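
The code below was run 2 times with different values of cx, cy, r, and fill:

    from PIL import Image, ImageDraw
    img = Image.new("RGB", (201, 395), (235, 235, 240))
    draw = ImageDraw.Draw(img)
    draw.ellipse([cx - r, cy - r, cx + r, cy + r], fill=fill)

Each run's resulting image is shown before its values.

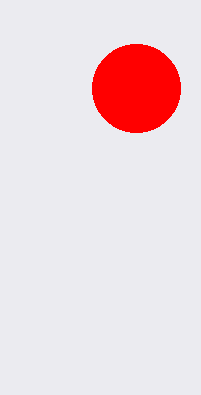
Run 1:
cx = 136
cy = 88
r = 44
fill = 'red'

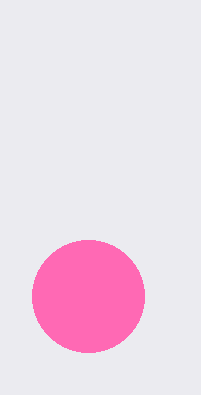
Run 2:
cx = 88, cy = 296, r = 56, fill = 'hotpink'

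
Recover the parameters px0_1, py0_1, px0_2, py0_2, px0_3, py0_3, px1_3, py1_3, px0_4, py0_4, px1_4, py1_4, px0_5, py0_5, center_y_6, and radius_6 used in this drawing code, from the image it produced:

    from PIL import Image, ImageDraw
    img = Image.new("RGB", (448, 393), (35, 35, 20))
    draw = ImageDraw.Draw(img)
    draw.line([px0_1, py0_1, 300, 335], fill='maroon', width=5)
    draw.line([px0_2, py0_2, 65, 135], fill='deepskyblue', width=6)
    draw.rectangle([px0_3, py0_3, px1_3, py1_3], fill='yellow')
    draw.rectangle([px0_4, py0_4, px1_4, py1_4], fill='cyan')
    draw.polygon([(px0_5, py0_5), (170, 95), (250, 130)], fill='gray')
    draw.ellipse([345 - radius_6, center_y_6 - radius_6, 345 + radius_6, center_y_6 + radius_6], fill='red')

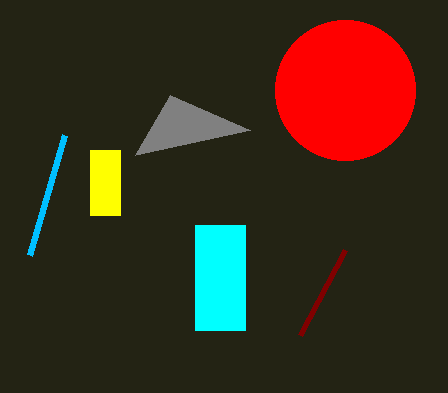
px0_1 = 345
py0_1 = 250
px0_2 = 30
py0_2 = 255
px0_3 = 90
py0_3 = 150
px1_3 = 120
py1_3 = 215
px0_4 = 195
py0_4 = 225
px1_4 = 245
py1_4 = 330
px0_5 = 135
py0_5 = 155
center_y_6 = 90
radius_6 = 70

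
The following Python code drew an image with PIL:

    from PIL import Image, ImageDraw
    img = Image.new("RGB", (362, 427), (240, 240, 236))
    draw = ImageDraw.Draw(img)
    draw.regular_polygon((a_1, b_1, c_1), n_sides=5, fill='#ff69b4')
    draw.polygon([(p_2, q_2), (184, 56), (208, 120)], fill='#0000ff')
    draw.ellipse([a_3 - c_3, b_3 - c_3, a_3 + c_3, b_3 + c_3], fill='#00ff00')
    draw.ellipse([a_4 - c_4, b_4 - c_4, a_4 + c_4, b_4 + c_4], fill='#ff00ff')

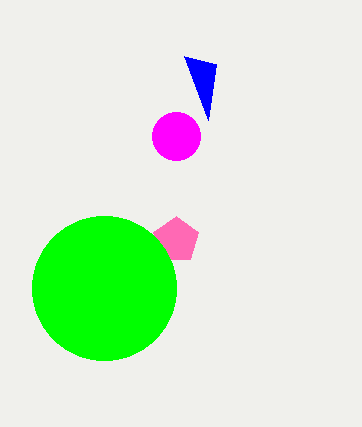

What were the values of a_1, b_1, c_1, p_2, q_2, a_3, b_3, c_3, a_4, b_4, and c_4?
a_1 = 176, b_1 = 240, c_1 = 24, p_2 = 216, q_2 = 64, a_3 = 104, b_3 = 288, c_3 = 72, a_4 = 176, b_4 = 136, c_4 = 24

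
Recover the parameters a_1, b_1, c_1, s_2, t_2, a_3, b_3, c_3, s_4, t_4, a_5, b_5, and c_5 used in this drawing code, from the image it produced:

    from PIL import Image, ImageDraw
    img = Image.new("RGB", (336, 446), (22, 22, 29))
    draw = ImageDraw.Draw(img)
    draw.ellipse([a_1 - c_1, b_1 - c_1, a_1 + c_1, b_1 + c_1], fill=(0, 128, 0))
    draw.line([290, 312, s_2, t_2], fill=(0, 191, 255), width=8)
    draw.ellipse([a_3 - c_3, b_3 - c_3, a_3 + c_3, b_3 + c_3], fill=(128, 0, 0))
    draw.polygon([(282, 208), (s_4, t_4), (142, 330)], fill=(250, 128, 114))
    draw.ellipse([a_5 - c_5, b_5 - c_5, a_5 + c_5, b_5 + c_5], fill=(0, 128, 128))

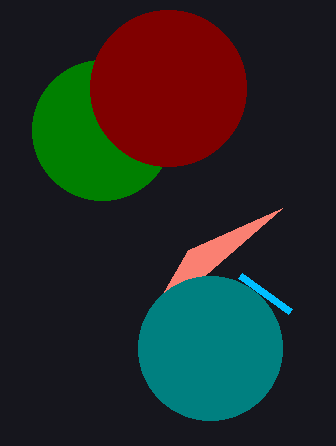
a_1 = 102; b_1 = 130; c_1 = 70; s_2 = 240; t_2 = 276; a_3 = 168; b_3 = 88; c_3 = 78; s_4 = 188; t_4 = 250; a_5 = 210; b_5 = 348; c_5 = 72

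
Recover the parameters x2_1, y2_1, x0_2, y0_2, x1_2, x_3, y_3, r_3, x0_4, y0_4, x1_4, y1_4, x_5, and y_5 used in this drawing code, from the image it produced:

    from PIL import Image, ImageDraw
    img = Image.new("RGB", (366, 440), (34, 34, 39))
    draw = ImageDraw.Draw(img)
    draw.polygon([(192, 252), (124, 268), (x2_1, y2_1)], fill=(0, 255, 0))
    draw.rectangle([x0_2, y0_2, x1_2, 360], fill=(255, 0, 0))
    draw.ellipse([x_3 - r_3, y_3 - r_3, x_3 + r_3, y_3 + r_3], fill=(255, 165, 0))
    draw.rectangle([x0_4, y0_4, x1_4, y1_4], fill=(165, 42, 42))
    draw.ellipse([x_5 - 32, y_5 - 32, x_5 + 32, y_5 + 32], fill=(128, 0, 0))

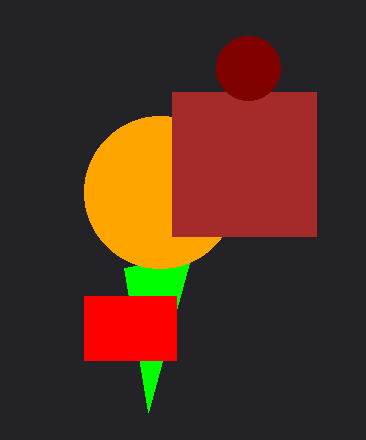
x2_1 = 148; y2_1 = 412; x0_2 = 84; y0_2 = 296; x1_2 = 176; x_3 = 160; y_3 = 192; r_3 = 76; x0_4 = 172; y0_4 = 92; x1_4 = 316; y1_4 = 236; x_5 = 248; y_5 = 68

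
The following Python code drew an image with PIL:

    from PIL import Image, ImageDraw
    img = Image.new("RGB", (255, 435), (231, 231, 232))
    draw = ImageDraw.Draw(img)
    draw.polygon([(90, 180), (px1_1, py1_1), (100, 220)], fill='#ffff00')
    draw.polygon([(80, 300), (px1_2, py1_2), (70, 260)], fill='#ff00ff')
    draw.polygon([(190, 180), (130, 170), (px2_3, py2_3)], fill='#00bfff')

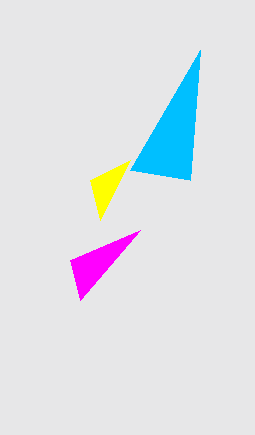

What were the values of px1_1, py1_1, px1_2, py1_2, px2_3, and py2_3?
px1_1 = 130, py1_1 = 160, px1_2 = 140, py1_2 = 230, px2_3 = 200, py2_3 = 50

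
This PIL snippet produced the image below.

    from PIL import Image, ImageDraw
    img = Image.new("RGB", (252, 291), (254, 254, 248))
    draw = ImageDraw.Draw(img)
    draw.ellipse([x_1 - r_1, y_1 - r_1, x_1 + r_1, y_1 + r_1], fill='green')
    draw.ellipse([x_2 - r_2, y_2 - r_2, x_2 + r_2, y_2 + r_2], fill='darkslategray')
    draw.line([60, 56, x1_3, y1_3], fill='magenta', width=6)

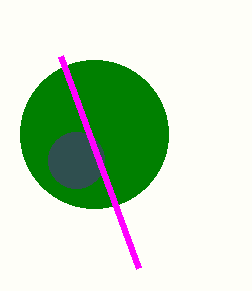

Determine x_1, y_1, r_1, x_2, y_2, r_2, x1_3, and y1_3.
x_1 = 94, y_1 = 134, r_1 = 74, x_2 = 76, y_2 = 160, r_2 = 28, x1_3 = 138, y1_3 = 268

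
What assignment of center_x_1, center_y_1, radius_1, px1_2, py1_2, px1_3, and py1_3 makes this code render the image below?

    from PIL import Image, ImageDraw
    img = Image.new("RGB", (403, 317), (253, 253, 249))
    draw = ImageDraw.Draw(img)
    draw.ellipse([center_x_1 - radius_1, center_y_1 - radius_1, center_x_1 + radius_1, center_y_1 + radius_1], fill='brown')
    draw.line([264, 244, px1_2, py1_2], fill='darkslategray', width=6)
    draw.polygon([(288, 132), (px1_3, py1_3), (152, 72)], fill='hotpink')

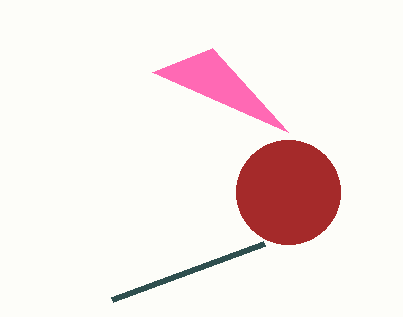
center_x_1 = 288
center_y_1 = 192
radius_1 = 52
px1_2 = 112
py1_2 = 300
px1_3 = 212
py1_3 = 48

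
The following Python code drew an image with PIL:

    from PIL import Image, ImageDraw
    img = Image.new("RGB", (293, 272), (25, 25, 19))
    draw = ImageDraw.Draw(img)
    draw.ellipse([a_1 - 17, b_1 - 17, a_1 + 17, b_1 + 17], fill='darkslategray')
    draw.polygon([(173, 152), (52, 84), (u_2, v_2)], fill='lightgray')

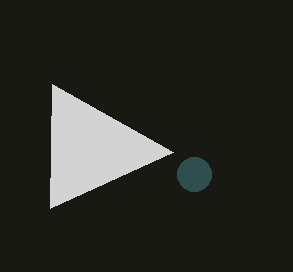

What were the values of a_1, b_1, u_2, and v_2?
a_1 = 194; b_1 = 174; u_2 = 50; v_2 = 208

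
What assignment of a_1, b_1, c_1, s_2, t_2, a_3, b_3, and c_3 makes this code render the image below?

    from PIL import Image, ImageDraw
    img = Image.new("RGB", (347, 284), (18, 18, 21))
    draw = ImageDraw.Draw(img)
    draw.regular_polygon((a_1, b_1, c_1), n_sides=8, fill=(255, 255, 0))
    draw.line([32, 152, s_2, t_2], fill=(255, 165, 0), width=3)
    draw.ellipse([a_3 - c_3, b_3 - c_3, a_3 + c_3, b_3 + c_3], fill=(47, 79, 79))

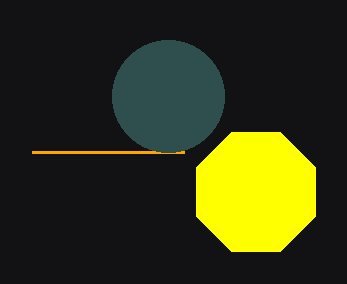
a_1 = 256
b_1 = 192
c_1 = 64
s_2 = 184
t_2 = 152
a_3 = 168
b_3 = 96
c_3 = 56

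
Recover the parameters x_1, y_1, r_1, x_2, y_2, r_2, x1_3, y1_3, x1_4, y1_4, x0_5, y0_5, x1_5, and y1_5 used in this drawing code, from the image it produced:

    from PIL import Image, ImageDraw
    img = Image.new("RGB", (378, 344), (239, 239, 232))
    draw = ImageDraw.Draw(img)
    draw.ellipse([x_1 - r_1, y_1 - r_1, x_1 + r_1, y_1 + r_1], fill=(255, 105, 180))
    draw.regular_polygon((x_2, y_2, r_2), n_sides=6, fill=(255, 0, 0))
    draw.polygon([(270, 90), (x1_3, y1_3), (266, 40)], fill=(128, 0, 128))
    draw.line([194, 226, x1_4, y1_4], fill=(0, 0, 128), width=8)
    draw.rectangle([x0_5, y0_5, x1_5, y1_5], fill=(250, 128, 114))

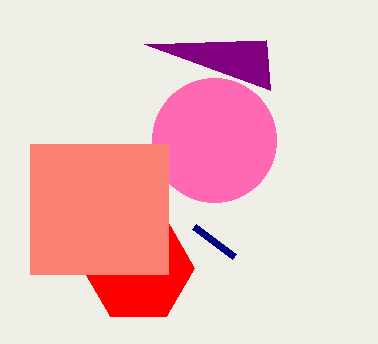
x_1 = 214, y_1 = 140, r_1 = 62, x_2 = 138, y_2 = 268, r_2 = 56, x1_3 = 144, y1_3 = 44, x1_4 = 234, y1_4 = 256, x0_5 = 30, y0_5 = 144, x1_5 = 168, y1_5 = 274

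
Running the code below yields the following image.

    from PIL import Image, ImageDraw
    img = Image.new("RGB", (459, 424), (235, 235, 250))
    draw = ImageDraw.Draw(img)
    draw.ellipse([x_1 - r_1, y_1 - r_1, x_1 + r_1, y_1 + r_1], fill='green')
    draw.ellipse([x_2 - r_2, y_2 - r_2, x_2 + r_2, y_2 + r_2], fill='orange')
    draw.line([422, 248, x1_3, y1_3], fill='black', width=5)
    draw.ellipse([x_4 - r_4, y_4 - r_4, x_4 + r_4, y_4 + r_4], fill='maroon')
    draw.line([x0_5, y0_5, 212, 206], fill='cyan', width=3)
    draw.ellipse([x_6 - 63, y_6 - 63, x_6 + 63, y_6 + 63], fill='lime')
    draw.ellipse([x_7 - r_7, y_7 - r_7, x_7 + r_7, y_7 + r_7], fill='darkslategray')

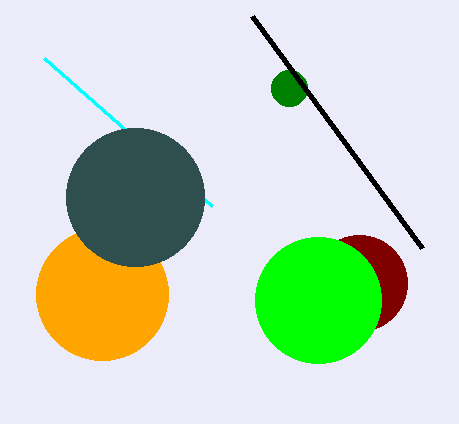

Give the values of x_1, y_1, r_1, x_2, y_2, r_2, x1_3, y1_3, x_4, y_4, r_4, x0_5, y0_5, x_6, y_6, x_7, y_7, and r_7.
x_1 = 289; y_1 = 88; r_1 = 18; x_2 = 102; y_2 = 294; r_2 = 66; x1_3 = 252; y1_3 = 16; x_4 = 359; y_4 = 283; r_4 = 48; x0_5 = 44; y0_5 = 58; x_6 = 318; y_6 = 300; x_7 = 135; y_7 = 197; r_7 = 69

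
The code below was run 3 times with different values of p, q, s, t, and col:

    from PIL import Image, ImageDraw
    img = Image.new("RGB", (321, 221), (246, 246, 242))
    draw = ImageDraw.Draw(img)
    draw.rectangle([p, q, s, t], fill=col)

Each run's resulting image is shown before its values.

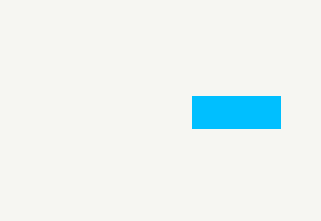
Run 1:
p = 192
q = 96
s = 280
t = 128
col = 'deepskyblue'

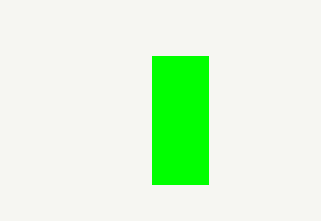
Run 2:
p = 152, q = 56, s = 208, t = 184, col = 'lime'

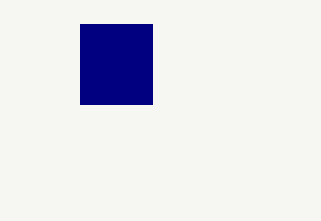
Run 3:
p = 80; q = 24; s = 152; t = 104; col = 'navy'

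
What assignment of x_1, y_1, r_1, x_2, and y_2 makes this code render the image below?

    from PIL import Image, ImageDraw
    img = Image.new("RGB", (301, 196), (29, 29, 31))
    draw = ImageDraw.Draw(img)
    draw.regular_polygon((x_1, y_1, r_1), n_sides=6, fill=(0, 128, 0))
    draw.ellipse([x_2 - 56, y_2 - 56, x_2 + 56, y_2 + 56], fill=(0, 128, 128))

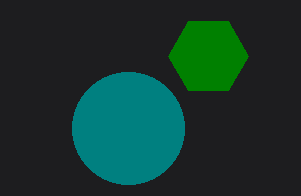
x_1 = 208, y_1 = 56, r_1 = 40, x_2 = 128, y_2 = 128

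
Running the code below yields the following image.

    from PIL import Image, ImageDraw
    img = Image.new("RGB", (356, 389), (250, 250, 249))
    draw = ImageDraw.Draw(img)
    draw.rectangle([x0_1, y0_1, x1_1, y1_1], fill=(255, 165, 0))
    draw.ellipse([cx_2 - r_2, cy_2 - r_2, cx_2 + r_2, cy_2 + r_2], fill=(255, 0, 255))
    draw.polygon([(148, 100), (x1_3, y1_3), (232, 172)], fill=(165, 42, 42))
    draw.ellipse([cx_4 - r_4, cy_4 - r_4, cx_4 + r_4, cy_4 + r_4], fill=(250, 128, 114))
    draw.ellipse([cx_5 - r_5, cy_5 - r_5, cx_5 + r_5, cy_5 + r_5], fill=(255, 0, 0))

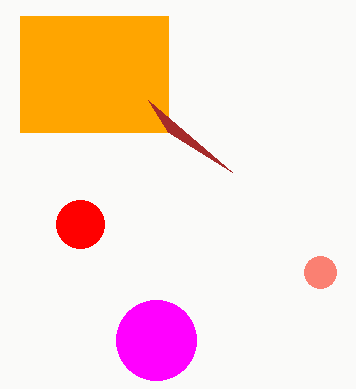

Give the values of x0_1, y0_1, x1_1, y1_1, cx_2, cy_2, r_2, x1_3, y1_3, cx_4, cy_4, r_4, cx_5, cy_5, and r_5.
x0_1 = 20, y0_1 = 16, x1_1 = 168, y1_1 = 132, cx_2 = 156, cy_2 = 340, r_2 = 40, x1_3 = 168, y1_3 = 132, cx_4 = 320, cy_4 = 272, r_4 = 16, cx_5 = 80, cy_5 = 224, r_5 = 24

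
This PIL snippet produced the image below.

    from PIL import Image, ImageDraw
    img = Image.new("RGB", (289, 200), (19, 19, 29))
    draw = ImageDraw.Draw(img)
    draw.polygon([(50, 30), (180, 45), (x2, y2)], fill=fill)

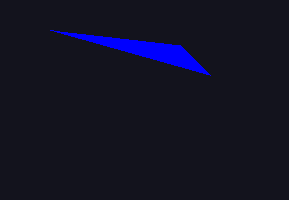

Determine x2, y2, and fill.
x2 = 210, y2 = 75, fill = 'blue'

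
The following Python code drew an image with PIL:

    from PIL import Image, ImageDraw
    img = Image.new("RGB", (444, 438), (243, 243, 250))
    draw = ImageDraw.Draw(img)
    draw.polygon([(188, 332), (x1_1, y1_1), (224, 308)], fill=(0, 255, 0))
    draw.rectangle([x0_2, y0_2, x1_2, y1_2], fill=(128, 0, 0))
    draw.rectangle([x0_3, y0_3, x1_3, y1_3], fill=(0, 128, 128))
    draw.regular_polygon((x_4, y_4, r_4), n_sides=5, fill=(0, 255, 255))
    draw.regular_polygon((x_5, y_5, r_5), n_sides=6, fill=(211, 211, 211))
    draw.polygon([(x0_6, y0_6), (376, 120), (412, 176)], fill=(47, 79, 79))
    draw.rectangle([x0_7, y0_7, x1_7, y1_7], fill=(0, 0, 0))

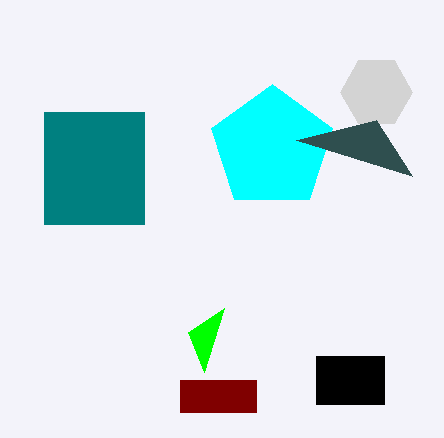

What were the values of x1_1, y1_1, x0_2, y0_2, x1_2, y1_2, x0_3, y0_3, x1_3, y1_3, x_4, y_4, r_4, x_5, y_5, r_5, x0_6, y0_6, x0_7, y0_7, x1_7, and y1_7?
x1_1 = 204; y1_1 = 372; x0_2 = 180; y0_2 = 380; x1_2 = 256; y1_2 = 412; x0_3 = 44; y0_3 = 112; x1_3 = 144; y1_3 = 224; x_4 = 272; y_4 = 148; r_4 = 64; x_5 = 376; y_5 = 92; r_5 = 36; x0_6 = 296; y0_6 = 140; x0_7 = 316; y0_7 = 356; x1_7 = 384; y1_7 = 404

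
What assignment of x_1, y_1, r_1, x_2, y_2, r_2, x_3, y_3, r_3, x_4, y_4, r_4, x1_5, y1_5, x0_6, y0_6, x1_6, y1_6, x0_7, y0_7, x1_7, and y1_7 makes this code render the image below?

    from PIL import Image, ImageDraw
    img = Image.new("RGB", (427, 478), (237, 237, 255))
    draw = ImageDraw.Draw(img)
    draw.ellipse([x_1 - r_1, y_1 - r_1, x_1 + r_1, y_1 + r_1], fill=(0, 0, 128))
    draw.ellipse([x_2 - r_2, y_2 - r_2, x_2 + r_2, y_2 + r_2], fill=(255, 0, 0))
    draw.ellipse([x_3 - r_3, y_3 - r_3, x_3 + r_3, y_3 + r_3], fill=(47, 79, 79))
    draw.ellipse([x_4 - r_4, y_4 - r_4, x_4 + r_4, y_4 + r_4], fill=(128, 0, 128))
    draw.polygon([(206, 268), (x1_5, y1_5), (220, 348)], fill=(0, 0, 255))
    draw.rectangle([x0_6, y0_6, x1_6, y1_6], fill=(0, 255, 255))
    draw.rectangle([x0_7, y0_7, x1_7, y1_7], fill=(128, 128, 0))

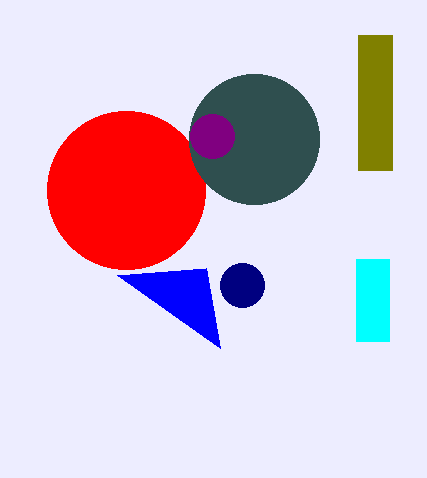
x_1 = 242, y_1 = 285, r_1 = 22, x_2 = 126, y_2 = 190, r_2 = 79, x_3 = 254, y_3 = 139, r_3 = 65, x_4 = 212, y_4 = 136, r_4 = 22, x1_5 = 117, y1_5 = 275, x0_6 = 356, y0_6 = 259, x1_6 = 389, y1_6 = 341, x0_7 = 358, y0_7 = 35, x1_7 = 392, y1_7 = 170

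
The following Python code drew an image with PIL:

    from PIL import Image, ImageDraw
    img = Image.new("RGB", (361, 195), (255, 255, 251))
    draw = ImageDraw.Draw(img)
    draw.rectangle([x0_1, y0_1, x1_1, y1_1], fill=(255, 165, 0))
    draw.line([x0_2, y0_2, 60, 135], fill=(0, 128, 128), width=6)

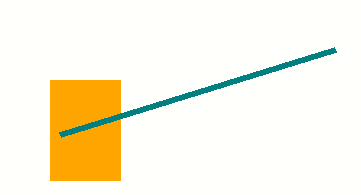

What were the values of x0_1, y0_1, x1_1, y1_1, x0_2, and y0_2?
x0_1 = 50, y0_1 = 80, x1_1 = 120, y1_1 = 180, x0_2 = 335, y0_2 = 50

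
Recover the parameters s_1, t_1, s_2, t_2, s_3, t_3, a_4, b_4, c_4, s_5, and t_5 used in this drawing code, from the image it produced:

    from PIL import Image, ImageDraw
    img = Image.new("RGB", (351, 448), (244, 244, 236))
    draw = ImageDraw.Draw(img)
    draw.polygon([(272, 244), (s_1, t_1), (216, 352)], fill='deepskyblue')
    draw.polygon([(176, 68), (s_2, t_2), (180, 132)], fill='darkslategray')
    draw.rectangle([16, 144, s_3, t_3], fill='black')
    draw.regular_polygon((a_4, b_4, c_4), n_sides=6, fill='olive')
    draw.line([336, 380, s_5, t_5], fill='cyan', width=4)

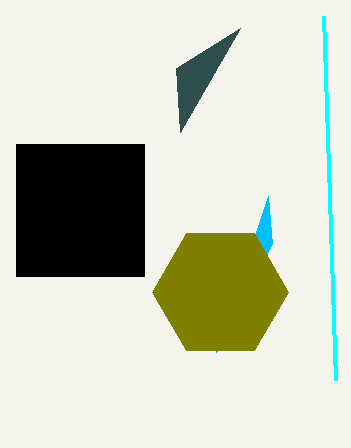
s_1 = 268
t_1 = 196
s_2 = 240
t_2 = 28
s_3 = 144
t_3 = 276
a_4 = 220
b_4 = 292
c_4 = 68
s_5 = 324
t_5 = 16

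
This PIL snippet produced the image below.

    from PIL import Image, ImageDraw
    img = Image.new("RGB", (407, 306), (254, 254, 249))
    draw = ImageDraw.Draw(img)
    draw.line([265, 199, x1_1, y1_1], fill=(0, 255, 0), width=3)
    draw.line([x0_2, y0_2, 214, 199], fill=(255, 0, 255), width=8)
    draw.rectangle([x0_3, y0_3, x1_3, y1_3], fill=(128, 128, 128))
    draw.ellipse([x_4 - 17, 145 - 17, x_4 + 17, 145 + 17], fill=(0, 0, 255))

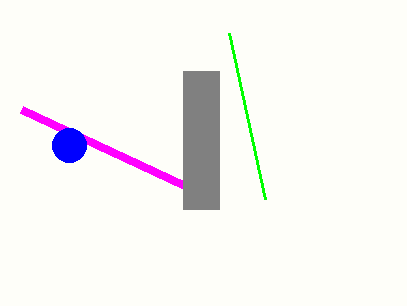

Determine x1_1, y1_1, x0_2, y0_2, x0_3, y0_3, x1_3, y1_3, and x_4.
x1_1 = 229; y1_1 = 33; x0_2 = 21; y0_2 = 109; x0_3 = 183; y0_3 = 71; x1_3 = 219; y1_3 = 209; x_4 = 69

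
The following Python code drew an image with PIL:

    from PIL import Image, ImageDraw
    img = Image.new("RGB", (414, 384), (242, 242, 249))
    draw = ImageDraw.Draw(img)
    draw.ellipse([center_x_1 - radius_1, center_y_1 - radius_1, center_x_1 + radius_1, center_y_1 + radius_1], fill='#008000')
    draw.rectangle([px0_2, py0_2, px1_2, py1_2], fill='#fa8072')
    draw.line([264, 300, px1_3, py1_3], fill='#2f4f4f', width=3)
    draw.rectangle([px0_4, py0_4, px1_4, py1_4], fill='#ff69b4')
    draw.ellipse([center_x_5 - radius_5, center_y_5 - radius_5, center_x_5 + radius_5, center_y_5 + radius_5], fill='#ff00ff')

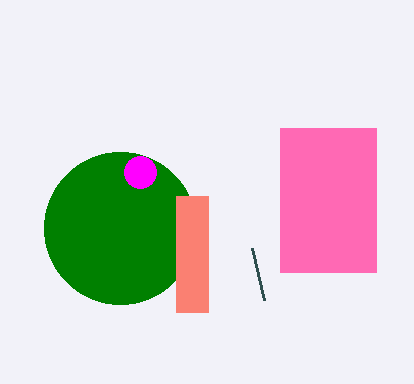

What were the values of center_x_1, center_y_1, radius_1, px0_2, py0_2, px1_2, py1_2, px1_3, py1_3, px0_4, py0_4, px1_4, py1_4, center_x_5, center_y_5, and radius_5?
center_x_1 = 120, center_y_1 = 228, radius_1 = 76, px0_2 = 176, py0_2 = 196, px1_2 = 208, py1_2 = 312, px1_3 = 252, py1_3 = 248, px0_4 = 280, py0_4 = 128, px1_4 = 376, py1_4 = 272, center_x_5 = 140, center_y_5 = 172, radius_5 = 16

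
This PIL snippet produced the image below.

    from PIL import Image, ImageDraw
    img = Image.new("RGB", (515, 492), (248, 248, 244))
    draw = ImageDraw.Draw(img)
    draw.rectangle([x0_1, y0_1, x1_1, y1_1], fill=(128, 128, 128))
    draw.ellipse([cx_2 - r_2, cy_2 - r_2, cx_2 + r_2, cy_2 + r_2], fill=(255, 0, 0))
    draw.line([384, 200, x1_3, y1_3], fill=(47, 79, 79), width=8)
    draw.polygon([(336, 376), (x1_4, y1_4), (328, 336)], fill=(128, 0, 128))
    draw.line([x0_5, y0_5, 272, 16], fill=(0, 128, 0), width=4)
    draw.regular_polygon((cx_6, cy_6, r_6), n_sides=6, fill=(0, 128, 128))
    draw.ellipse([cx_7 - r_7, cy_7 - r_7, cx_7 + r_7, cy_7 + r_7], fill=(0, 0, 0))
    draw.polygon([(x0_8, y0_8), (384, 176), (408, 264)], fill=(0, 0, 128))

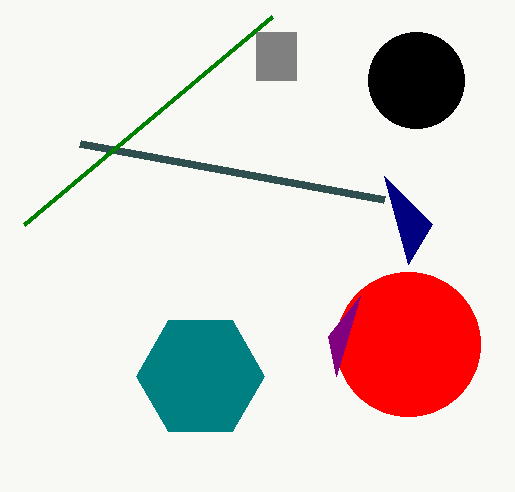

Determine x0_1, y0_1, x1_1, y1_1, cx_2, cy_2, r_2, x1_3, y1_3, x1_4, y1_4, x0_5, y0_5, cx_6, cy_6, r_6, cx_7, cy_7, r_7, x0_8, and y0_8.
x0_1 = 256; y0_1 = 32; x1_1 = 296; y1_1 = 80; cx_2 = 408; cy_2 = 344; r_2 = 72; x1_3 = 80; y1_3 = 144; x1_4 = 360; y1_4 = 296; x0_5 = 24; y0_5 = 224; cx_6 = 200; cy_6 = 376; r_6 = 64; cx_7 = 416; cy_7 = 80; r_7 = 48; x0_8 = 432; y0_8 = 224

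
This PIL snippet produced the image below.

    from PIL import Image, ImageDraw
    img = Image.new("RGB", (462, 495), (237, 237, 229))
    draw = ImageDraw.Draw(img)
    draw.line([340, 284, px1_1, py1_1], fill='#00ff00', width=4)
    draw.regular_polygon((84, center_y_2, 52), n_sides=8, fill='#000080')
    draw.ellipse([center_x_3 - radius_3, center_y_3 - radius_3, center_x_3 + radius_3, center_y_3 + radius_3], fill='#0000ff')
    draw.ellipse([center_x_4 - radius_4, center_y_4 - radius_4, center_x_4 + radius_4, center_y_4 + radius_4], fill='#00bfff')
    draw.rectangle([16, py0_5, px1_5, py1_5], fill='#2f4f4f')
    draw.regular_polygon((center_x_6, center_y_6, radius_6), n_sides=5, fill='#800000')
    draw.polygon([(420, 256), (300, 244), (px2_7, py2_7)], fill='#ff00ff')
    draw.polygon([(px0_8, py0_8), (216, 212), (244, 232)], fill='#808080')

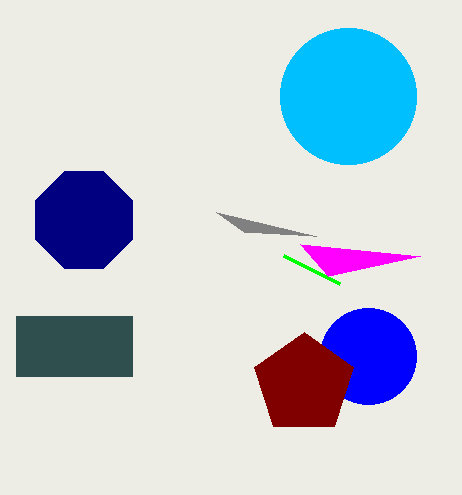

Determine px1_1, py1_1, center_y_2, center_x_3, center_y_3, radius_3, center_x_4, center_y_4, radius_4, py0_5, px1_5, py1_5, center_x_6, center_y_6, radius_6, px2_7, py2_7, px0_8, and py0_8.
px1_1 = 284
py1_1 = 256
center_y_2 = 220
center_x_3 = 368
center_y_3 = 356
radius_3 = 48
center_x_4 = 348
center_y_4 = 96
radius_4 = 68
py0_5 = 316
px1_5 = 132
py1_5 = 376
center_x_6 = 304
center_y_6 = 384
radius_6 = 52
px2_7 = 328
py2_7 = 276
px0_8 = 316
py0_8 = 236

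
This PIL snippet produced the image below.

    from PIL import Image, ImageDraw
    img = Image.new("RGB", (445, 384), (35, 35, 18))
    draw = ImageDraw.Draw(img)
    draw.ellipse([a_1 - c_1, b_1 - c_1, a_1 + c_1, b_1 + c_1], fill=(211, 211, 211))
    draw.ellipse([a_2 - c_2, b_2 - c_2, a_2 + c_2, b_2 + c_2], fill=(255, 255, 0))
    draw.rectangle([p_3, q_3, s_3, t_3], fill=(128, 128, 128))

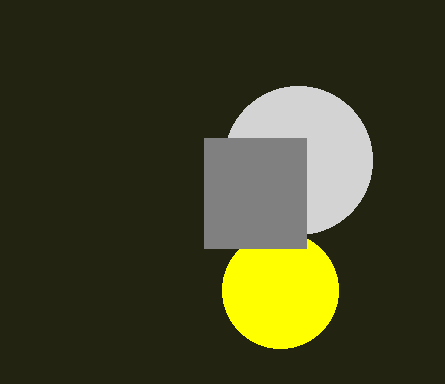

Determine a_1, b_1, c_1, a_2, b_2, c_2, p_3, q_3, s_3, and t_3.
a_1 = 298; b_1 = 160; c_1 = 74; a_2 = 280; b_2 = 290; c_2 = 58; p_3 = 204; q_3 = 138; s_3 = 306; t_3 = 248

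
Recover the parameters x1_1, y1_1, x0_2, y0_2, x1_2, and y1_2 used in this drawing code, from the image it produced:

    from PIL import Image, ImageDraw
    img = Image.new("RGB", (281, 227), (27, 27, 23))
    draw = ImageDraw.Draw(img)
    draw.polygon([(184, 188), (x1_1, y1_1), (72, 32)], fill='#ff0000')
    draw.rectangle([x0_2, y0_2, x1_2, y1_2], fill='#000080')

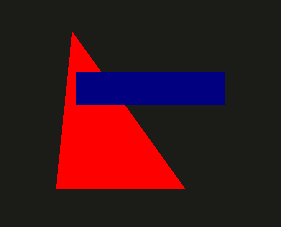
x1_1 = 56; y1_1 = 188; x0_2 = 76; y0_2 = 72; x1_2 = 224; y1_2 = 104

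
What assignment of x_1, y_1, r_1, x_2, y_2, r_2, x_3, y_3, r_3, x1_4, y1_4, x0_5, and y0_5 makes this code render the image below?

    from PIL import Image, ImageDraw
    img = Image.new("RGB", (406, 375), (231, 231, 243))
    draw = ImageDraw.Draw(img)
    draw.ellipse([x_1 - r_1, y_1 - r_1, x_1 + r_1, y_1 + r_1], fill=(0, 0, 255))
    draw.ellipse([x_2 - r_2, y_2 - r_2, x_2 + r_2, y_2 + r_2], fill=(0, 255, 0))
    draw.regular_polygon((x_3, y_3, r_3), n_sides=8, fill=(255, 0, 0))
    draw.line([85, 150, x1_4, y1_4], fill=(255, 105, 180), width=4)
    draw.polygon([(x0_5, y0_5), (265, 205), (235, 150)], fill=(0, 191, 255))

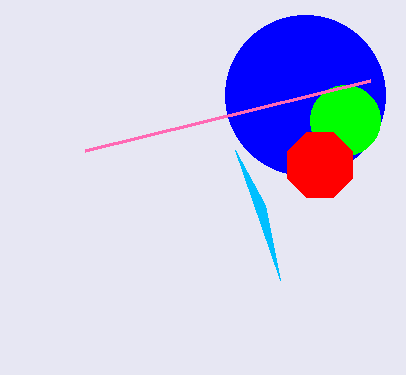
x_1 = 305
y_1 = 95
r_1 = 80
x_2 = 345
y_2 = 120
r_2 = 35
x_3 = 320
y_3 = 165
r_3 = 35
x1_4 = 370
y1_4 = 80
x0_5 = 280
y0_5 = 280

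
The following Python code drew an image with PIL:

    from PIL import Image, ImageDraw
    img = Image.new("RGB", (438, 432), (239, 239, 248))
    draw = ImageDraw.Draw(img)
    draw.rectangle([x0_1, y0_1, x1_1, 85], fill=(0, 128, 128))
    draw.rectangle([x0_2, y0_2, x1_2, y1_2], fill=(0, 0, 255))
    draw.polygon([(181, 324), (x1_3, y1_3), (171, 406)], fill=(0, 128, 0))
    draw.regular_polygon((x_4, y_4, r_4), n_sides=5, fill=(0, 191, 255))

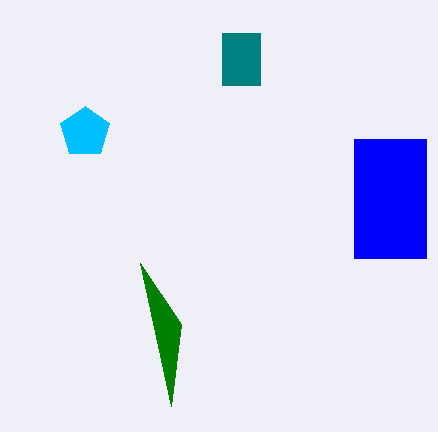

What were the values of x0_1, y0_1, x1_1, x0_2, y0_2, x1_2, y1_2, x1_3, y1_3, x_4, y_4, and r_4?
x0_1 = 222; y0_1 = 33; x1_1 = 260; x0_2 = 354; y0_2 = 139; x1_2 = 426; y1_2 = 258; x1_3 = 140; y1_3 = 263; x_4 = 85; y_4 = 132; r_4 = 26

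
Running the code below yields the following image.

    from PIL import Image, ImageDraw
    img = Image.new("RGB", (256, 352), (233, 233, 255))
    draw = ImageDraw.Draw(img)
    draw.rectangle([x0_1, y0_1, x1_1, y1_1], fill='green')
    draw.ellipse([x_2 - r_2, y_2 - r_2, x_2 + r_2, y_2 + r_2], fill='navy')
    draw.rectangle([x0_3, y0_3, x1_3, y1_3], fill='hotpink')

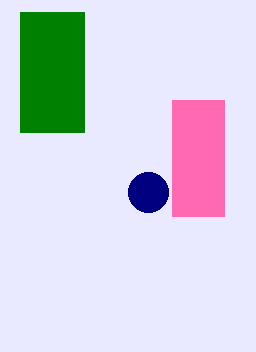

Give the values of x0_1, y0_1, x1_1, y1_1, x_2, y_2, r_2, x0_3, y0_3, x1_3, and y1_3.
x0_1 = 20
y0_1 = 12
x1_1 = 84
y1_1 = 132
x_2 = 148
y_2 = 192
r_2 = 20
x0_3 = 172
y0_3 = 100
x1_3 = 224
y1_3 = 216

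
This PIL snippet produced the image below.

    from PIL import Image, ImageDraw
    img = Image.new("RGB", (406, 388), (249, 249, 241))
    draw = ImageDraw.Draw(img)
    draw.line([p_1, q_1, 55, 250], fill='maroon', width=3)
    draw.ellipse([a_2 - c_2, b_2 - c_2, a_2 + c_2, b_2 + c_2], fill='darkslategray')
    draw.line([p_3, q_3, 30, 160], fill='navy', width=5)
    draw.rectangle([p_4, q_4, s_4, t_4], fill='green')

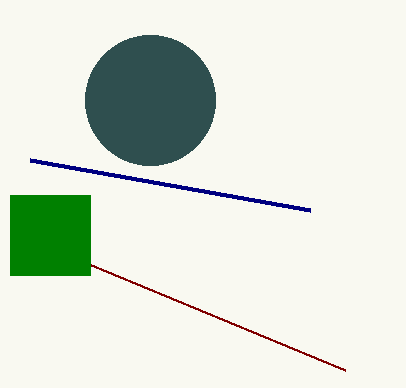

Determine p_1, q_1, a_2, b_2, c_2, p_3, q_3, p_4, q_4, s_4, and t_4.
p_1 = 345; q_1 = 370; a_2 = 150; b_2 = 100; c_2 = 65; p_3 = 310; q_3 = 210; p_4 = 10; q_4 = 195; s_4 = 90; t_4 = 275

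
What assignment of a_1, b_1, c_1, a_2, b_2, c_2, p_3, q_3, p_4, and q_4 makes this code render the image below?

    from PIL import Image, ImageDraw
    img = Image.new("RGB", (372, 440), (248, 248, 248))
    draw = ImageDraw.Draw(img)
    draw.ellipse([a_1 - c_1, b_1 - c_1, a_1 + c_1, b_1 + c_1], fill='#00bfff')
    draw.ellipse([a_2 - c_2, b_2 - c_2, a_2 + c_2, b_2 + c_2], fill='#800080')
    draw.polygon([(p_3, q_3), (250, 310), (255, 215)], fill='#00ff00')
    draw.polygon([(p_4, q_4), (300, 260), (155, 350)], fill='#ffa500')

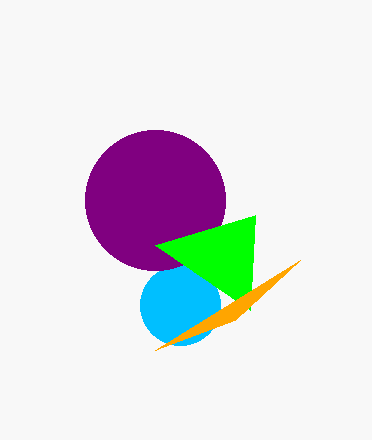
a_1 = 180
b_1 = 305
c_1 = 40
a_2 = 155
b_2 = 200
c_2 = 70
p_3 = 155
q_3 = 245
p_4 = 235
q_4 = 320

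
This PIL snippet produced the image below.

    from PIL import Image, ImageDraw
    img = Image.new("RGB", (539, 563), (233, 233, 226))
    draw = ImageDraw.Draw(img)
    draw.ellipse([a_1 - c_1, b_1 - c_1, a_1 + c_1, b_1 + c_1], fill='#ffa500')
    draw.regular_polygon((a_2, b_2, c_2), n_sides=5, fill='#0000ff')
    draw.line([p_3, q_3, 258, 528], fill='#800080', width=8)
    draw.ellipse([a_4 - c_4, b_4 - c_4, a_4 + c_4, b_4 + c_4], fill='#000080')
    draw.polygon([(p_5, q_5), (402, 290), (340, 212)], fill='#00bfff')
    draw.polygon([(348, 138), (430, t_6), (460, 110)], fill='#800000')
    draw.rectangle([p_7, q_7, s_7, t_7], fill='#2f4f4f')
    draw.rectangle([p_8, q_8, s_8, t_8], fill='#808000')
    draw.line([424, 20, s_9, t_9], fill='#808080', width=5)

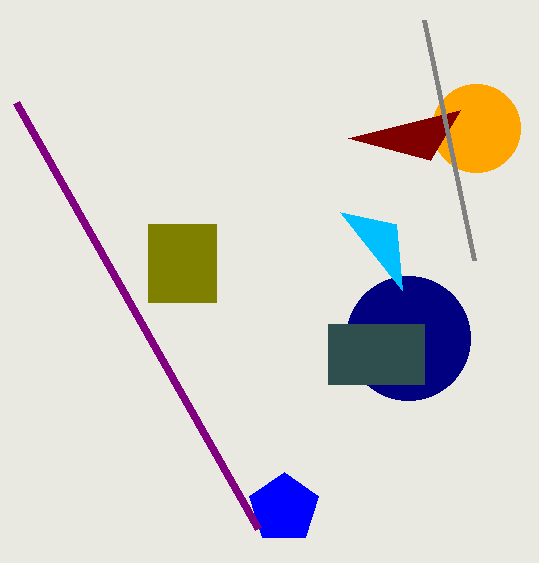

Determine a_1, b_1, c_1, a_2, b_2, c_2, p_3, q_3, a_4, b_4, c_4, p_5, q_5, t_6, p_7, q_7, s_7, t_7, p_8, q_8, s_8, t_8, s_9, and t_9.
a_1 = 476, b_1 = 128, c_1 = 44, a_2 = 284, b_2 = 508, c_2 = 36, p_3 = 16, q_3 = 102, a_4 = 408, b_4 = 338, c_4 = 62, p_5 = 396, q_5 = 224, t_6 = 160, p_7 = 328, q_7 = 324, s_7 = 424, t_7 = 384, p_8 = 148, q_8 = 224, s_8 = 216, t_8 = 302, s_9 = 474, t_9 = 260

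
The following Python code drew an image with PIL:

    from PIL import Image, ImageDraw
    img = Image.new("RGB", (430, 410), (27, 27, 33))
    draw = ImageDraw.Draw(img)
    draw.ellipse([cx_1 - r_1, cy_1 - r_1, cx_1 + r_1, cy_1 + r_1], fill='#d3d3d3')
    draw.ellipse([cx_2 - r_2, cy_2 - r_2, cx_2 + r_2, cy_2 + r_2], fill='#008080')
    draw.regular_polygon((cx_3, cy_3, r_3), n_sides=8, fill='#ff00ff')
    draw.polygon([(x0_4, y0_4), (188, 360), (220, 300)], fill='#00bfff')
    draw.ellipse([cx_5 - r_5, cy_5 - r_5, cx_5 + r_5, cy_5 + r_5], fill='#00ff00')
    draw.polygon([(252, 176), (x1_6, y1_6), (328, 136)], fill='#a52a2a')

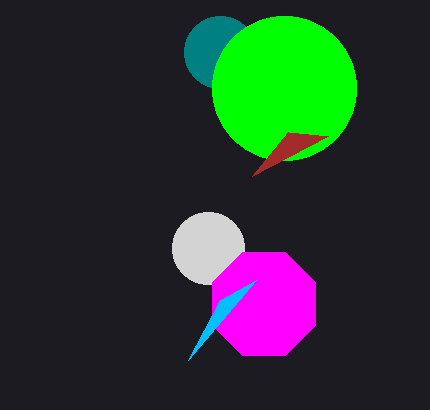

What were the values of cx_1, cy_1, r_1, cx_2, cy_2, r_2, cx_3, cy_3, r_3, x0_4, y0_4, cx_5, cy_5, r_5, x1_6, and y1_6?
cx_1 = 208
cy_1 = 248
r_1 = 36
cx_2 = 220
cy_2 = 52
r_2 = 36
cx_3 = 264
cy_3 = 304
r_3 = 56
x0_4 = 256
y0_4 = 280
cx_5 = 284
cy_5 = 88
r_5 = 72
x1_6 = 288
y1_6 = 132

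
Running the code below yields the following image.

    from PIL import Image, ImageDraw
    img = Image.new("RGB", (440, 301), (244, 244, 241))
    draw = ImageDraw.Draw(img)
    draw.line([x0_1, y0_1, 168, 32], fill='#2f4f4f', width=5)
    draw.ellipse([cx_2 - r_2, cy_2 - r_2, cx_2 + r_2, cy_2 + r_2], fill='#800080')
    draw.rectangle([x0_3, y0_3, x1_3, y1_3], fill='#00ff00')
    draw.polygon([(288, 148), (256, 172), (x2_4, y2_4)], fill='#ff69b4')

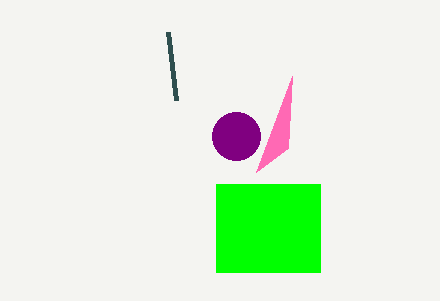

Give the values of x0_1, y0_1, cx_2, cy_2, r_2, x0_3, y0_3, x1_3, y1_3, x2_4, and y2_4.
x0_1 = 176
y0_1 = 100
cx_2 = 236
cy_2 = 136
r_2 = 24
x0_3 = 216
y0_3 = 184
x1_3 = 320
y1_3 = 272
x2_4 = 292
y2_4 = 76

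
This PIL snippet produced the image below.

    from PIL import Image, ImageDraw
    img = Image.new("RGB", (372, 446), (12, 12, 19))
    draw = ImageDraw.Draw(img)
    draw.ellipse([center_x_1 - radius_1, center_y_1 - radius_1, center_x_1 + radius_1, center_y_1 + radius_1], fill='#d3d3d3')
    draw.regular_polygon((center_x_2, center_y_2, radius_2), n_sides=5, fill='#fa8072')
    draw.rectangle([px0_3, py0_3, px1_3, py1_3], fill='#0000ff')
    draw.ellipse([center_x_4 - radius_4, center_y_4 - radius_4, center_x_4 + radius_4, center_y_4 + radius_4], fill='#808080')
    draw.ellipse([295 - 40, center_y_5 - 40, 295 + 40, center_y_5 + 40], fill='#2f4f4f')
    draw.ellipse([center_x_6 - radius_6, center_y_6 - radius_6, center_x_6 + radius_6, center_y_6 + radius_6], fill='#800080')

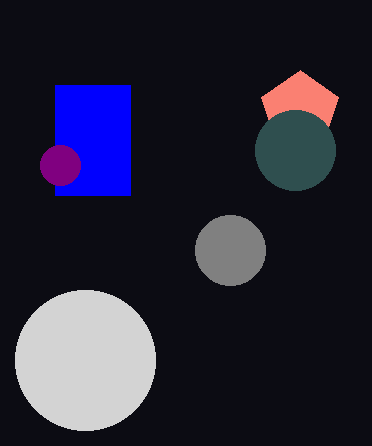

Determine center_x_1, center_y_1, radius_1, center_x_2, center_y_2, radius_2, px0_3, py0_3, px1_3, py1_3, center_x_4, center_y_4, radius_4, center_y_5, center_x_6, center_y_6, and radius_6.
center_x_1 = 85, center_y_1 = 360, radius_1 = 70, center_x_2 = 300, center_y_2 = 110, radius_2 = 40, px0_3 = 55, py0_3 = 85, px1_3 = 130, py1_3 = 195, center_x_4 = 230, center_y_4 = 250, radius_4 = 35, center_y_5 = 150, center_x_6 = 60, center_y_6 = 165, radius_6 = 20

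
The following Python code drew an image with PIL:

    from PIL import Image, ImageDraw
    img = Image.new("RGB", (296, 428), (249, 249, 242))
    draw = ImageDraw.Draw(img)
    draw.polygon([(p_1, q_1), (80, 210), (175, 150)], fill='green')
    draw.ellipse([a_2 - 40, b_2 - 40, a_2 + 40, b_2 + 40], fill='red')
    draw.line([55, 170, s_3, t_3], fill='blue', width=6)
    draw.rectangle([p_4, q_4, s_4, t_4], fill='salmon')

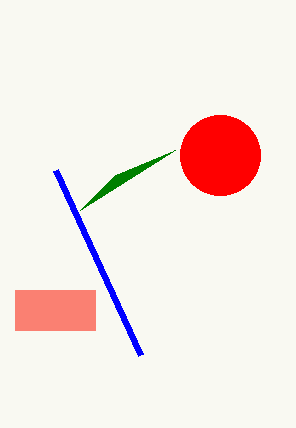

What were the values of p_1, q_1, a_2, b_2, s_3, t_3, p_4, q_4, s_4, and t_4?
p_1 = 115; q_1 = 175; a_2 = 220; b_2 = 155; s_3 = 140; t_3 = 355; p_4 = 15; q_4 = 290; s_4 = 95; t_4 = 330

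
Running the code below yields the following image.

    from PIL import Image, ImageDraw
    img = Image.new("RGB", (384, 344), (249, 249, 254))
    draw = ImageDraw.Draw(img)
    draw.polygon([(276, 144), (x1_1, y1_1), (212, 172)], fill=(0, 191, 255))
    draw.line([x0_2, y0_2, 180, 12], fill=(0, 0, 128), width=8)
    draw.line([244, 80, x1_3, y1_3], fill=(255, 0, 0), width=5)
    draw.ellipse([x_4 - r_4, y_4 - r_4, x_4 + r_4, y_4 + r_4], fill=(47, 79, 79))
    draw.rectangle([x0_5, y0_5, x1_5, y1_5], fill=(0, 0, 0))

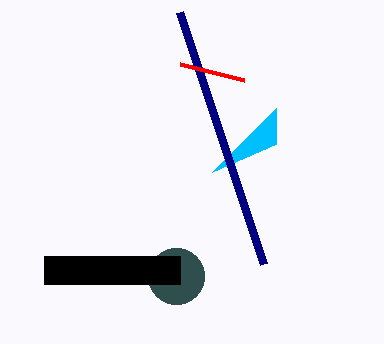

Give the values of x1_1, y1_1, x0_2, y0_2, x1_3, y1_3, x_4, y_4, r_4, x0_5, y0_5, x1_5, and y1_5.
x1_1 = 276; y1_1 = 108; x0_2 = 264; y0_2 = 264; x1_3 = 180; y1_3 = 64; x_4 = 176; y_4 = 276; r_4 = 28; x0_5 = 44; y0_5 = 256; x1_5 = 180; y1_5 = 284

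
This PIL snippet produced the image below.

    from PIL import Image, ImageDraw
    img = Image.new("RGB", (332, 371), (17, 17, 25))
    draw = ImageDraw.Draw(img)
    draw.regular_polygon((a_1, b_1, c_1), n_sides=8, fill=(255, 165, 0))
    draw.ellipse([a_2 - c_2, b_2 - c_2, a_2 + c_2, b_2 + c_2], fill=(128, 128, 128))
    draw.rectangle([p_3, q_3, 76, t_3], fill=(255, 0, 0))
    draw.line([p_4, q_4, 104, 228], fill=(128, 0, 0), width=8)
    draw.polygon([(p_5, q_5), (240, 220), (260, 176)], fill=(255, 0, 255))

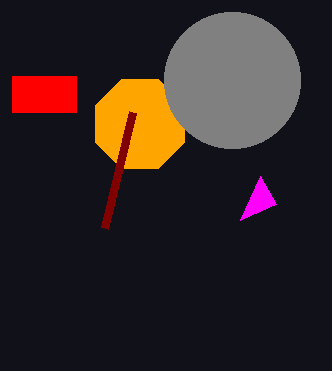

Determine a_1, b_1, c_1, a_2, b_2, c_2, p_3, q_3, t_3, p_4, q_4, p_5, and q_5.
a_1 = 140, b_1 = 124, c_1 = 48, a_2 = 232, b_2 = 80, c_2 = 68, p_3 = 12, q_3 = 76, t_3 = 112, p_4 = 132, q_4 = 112, p_5 = 276, q_5 = 204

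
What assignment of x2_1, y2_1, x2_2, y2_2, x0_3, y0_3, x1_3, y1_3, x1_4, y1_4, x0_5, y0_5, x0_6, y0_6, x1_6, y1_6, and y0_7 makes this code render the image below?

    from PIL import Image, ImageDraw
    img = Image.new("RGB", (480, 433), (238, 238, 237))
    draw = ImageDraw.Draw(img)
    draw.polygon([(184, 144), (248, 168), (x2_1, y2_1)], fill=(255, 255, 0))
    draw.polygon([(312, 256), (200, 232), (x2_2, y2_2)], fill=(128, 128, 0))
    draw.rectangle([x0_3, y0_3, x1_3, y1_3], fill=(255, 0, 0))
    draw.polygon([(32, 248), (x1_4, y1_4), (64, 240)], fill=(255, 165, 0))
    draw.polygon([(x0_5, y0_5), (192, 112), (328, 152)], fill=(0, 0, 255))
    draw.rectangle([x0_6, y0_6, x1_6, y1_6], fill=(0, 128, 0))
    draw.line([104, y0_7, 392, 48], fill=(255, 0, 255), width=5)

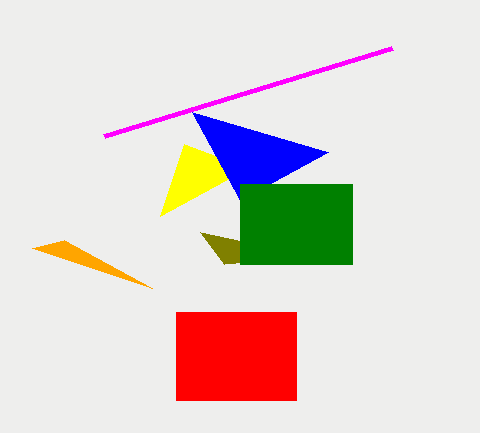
x2_1 = 160, y2_1 = 216, x2_2 = 224, y2_2 = 264, x0_3 = 176, y0_3 = 312, x1_3 = 296, y1_3 = 400, x1_4 = 152, y1_4 = 288, x0_5 = 240, y0_5 = 200, x0_6 = 240, y0_6 = 184, x1_6 = 352, y1_6 = 264, y0_7 = 136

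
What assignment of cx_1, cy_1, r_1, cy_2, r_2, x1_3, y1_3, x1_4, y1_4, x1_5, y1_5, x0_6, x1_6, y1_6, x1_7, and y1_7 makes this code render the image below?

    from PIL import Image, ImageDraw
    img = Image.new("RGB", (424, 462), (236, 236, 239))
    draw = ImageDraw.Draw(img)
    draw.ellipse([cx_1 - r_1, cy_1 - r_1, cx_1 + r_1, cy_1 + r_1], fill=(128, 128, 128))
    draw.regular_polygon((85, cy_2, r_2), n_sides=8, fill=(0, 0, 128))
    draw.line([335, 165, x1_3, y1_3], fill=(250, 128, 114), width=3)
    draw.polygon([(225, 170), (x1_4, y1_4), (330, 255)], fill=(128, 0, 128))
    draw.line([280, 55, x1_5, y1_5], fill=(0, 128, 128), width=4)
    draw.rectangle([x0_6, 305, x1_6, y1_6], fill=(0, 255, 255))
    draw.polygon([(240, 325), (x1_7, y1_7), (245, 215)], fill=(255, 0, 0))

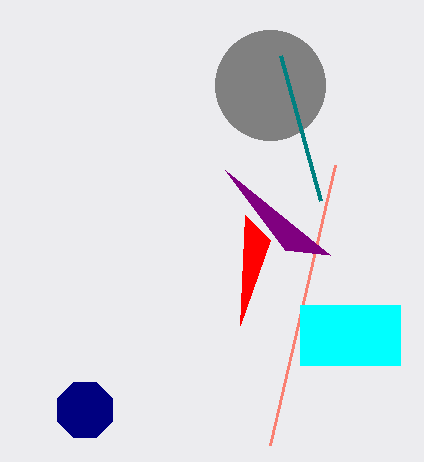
cx_1 = 270; cy_1 = 85; r_1 = 55; cy_2 = 410; r_2 = 30; x1_3 = 270; y1_3 = 445; x1_4 = 285; y1_4 = 250; x1_5 = 320; y1_5 = 200; x0_6 = 300; x1_6 = 400; y1_6 = 365; x1_7 = 270; y1_7 = 240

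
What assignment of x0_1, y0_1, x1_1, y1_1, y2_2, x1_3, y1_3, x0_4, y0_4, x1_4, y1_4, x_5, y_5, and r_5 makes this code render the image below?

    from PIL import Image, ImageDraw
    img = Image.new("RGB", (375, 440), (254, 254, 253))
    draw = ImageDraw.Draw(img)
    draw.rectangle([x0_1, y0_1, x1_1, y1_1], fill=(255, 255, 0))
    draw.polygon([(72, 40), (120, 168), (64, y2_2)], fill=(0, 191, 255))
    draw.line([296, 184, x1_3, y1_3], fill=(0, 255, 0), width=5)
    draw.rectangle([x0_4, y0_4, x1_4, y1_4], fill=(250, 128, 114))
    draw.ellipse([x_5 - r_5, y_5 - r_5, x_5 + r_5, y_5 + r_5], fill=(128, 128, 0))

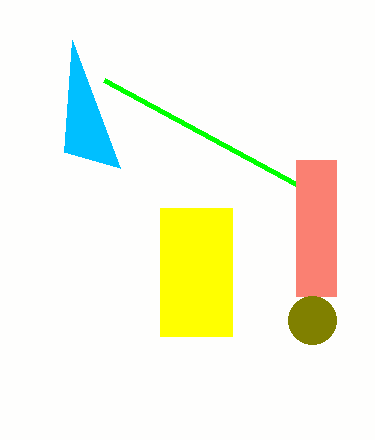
x0_1 = 160
y0_1 = 208
x1_1 = 232
y1_1 = 336
y2_2 = 152
x1_3 = 104
y1_3 = 80
x0_4 = 296
y0_4 = 160
x1_4 = 336
y1_4 = 296
x_5 = 312
y_5 = 320
r_5 = 24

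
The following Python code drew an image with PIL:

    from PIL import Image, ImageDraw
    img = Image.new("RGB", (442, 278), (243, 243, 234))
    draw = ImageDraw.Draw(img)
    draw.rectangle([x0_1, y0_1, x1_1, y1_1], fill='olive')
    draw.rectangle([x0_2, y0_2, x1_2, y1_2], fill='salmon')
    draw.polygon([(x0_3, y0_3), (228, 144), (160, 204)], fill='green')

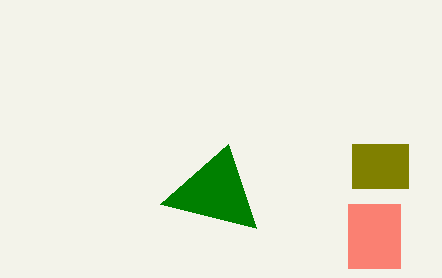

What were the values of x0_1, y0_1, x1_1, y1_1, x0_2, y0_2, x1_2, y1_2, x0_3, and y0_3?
x0_1 = 352; y0_1 = 144; x1_1 = 408; y1_1 = 188; x0_2 = 348; y0_2 = 204; x1_2 = 400; y1_2 = 268; x0_3 = 256; y0_3 = 228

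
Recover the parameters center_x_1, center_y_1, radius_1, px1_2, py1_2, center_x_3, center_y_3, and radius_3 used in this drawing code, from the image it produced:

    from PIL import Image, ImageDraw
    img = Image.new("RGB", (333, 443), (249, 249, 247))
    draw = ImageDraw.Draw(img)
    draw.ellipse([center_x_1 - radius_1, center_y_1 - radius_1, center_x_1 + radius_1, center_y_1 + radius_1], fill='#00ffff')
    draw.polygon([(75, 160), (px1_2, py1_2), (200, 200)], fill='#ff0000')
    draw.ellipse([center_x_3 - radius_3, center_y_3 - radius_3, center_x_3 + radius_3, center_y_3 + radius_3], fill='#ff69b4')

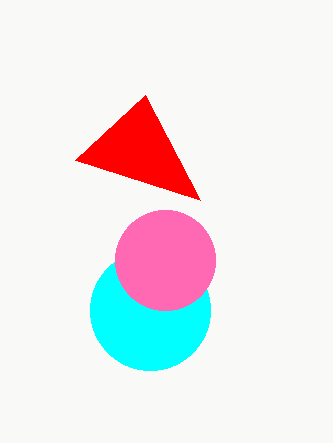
center_x_1 = 150, center_y_1 = 310, radius_1 = 60, px1_2 = 145, py1_2 = 95, center_x_3 = 165, center_y_3 = 260, radius_3 = 50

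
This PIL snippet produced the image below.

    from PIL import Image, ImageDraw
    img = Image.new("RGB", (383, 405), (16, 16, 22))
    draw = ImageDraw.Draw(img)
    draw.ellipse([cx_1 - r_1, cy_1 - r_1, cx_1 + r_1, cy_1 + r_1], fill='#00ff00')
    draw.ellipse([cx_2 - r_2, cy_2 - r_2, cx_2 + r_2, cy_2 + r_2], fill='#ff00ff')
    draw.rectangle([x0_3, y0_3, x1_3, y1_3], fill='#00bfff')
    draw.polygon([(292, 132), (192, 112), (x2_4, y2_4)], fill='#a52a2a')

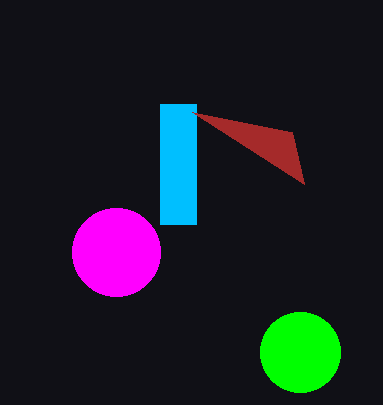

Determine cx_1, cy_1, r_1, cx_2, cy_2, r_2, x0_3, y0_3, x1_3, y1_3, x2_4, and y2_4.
cx_1 = 300
cy_1 = 352
r_1 = 40
cx_2 = 116
cy_2 = 252
r_2 = 44
x0_3 = 160
y0_3 = 104
x1_3 = 196
y1_3 = 224
x2_4 = 304
y2_4 = 184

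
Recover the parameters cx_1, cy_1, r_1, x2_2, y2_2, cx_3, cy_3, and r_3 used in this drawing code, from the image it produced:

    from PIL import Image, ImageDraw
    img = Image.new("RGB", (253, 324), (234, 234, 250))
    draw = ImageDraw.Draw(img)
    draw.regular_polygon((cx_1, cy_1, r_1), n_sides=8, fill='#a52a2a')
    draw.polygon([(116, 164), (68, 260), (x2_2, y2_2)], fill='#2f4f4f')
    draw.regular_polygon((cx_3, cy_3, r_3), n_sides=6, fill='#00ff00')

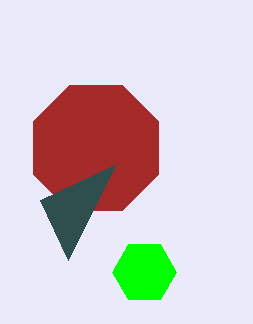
cx_1 = 96
cy_1 = 148
r_1 = 68
x2_2 = 40
y2_2 = 200
cx_3 = 144
cy_3 = 272
r_3 = 32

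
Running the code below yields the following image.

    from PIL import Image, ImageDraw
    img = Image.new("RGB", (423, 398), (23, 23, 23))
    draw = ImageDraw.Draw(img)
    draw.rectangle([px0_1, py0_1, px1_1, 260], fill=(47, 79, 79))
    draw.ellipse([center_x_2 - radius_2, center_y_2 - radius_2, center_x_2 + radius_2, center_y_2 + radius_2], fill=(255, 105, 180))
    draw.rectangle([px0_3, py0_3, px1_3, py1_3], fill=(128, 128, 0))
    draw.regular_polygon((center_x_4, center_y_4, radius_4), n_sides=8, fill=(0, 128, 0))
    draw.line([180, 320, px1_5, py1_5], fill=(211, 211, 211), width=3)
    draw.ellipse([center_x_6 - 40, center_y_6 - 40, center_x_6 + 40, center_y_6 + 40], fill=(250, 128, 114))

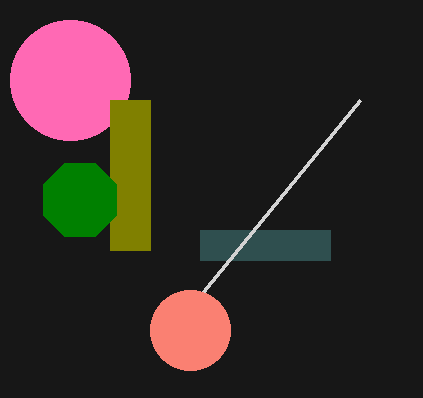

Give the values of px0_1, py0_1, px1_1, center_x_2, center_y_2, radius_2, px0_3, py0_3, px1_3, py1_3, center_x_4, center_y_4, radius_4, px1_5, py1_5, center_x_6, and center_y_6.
px0_1 = 200; py0_1 = 230; px1_1 = 330; center_x_2 = 70; center_y_2 = 80; radius_2 = 60; px0_3 = 110; py0_3 = 100; px1_3 = 150; py1_3 = 250; center_x_4 = 80; center_y_4 = 200; radius_4 = 40; px1_5 = 360; py1_5 = 100; center_x_6 = 190; center_y_6 = 330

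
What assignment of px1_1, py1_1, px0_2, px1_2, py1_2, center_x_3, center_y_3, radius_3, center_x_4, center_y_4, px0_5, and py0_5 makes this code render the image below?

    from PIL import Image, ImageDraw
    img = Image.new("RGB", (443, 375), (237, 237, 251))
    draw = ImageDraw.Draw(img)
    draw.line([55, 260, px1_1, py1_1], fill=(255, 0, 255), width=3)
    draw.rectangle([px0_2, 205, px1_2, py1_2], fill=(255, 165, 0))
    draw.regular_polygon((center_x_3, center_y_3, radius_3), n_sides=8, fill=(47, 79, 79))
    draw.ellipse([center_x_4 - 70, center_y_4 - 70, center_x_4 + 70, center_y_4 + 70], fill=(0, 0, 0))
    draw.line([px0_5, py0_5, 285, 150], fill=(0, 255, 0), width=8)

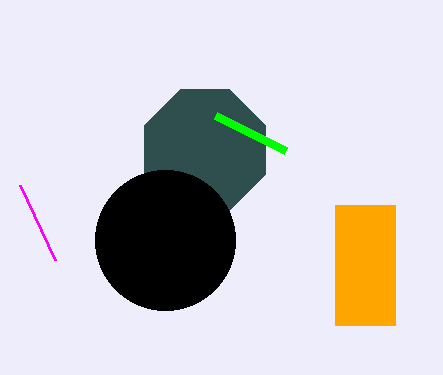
px1_1 = 20, py1_1 = 185, px0_2 = 335, px1_2 = 395, py1_2 = 325, center_x_3 = 205, center_y_3 = 150, radius_3 = 65, center_x_4 = 165, center_y_4 = 240, px0_5 = 215, py0_5 = 115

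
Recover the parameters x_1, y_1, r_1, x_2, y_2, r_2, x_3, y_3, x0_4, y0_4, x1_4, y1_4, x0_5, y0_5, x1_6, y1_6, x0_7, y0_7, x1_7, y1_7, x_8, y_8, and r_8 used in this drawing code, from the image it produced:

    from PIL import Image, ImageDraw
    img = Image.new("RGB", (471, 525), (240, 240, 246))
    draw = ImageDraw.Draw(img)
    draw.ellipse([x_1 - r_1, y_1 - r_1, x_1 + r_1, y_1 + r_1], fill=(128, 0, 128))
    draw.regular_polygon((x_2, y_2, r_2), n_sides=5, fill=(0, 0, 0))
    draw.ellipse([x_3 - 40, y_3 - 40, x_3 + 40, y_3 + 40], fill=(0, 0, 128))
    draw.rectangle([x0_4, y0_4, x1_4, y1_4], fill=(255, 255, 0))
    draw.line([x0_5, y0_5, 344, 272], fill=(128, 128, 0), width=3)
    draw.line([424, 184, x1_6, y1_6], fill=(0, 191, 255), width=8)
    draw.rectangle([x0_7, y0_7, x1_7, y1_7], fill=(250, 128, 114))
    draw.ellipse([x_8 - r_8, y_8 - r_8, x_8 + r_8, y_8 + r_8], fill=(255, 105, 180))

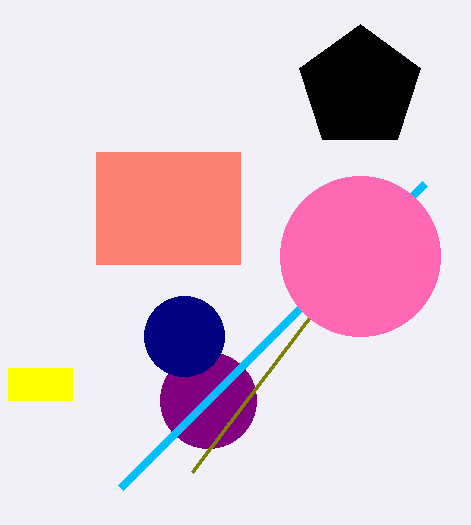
x_1 = 208
y_1 = 400
r_1 = 48
x_2 = 360
y_2 = 88
r_2 = 64
x_3 = 184
y_3 = 336
x0_4 = 8
y0_4 = 368
x1_4 = 72
y1_4 = 400
x0_5 = 192
y0_5 = 472
x1_6 = 120
y1_6 = 488
x0_7 = 96
y0_7 = 152
x1_7 = 240
y1_7 = 264
x_8 = 360
y_8 = 256
r_8 = 80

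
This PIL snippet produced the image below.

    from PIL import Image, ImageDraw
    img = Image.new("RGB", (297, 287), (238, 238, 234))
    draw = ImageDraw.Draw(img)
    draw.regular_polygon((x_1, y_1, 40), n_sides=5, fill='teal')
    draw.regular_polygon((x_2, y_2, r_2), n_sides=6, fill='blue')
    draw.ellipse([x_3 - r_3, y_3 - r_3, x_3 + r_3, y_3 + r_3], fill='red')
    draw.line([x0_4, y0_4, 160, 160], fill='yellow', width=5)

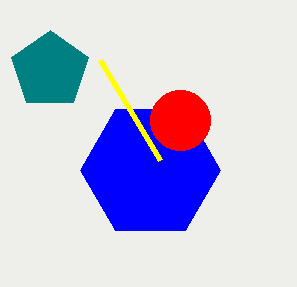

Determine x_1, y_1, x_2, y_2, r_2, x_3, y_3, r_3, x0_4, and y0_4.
x_1 = 50, y_1 = 70, x_2 = 150, y_2 = 170, r_2 = 70, x_3 = 180, y_3 = 120, r_3 = 30, x0_4 = 100, y0_4 = 60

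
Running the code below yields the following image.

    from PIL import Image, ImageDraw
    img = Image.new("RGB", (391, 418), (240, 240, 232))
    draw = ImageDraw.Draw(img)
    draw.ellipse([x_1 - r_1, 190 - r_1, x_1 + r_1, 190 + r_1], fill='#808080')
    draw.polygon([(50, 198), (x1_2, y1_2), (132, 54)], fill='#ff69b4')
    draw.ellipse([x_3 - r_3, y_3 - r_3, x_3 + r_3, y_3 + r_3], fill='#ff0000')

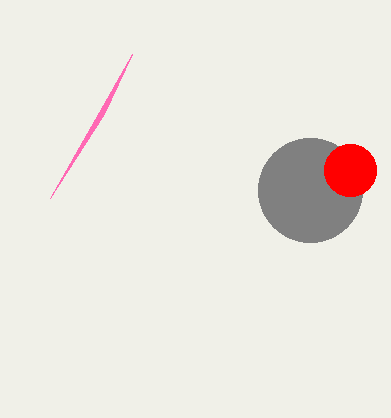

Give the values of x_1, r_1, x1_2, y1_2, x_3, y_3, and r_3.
x_1 = 310; r_1 = 52; x1_2 = 104; y1_2 = 114; x_3 = 350; y_3 = 170; r_3 = 26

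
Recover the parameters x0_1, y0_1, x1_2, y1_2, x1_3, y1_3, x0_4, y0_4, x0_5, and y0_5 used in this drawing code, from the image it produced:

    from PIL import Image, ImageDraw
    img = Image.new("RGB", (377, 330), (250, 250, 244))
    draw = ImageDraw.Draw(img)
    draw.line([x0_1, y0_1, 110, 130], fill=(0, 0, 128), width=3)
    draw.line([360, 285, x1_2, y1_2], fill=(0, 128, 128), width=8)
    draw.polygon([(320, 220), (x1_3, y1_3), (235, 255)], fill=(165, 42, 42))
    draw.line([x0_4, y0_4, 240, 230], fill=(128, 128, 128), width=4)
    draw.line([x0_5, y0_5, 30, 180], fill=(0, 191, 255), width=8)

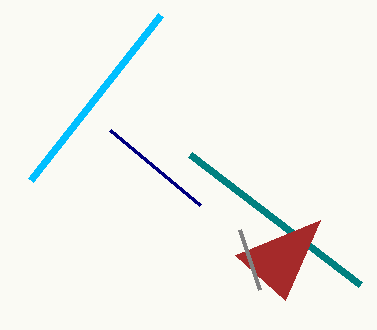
x0_1 = 200
y0_1 = 205
x1_2 = 190
y1_2 = 155
x1_3 = 285
y1_3 = 300
x0_4 = 260
y0_4 = 290
x0_5 = 160
y0_5 = 15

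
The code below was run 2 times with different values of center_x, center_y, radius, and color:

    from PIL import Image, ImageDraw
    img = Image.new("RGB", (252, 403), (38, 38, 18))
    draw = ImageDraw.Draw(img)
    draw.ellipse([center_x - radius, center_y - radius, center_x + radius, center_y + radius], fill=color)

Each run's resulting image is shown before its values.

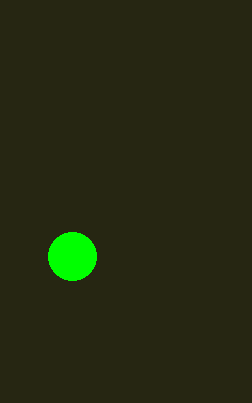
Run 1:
center_x = 72; center_y = 256; radius = 24; color = 'lime'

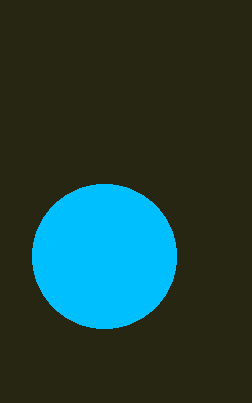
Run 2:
center_x = 104
center_y = 256
radius = 72
color = 'deepskyblue'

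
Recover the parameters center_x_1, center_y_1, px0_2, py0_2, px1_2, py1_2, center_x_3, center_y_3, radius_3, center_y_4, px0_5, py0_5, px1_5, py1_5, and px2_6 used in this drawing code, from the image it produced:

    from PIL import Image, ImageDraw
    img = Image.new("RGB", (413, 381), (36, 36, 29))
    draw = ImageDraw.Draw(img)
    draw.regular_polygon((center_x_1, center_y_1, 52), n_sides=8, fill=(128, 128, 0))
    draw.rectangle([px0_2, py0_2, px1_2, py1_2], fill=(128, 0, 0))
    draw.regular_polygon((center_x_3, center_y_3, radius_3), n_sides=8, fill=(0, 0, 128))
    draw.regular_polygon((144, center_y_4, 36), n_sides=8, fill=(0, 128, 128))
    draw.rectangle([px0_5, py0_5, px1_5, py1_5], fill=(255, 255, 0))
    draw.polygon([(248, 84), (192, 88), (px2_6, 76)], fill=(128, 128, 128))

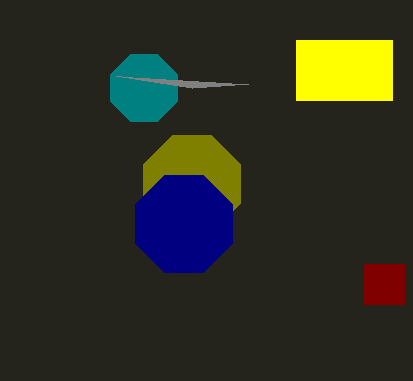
center_x_1 = 192
center_y_1 = 184
px0_2 = 364
py0_2 = 264
px1_2 = 404
py1_2 = 304
center_x_3 = 184
center_y_3 = 224
radius_3 = 52
center_y_4 = 88
px0_5 = 296
py0_5 = 40
px1_5 = 392
py1_5 = 100
px2_6 = 116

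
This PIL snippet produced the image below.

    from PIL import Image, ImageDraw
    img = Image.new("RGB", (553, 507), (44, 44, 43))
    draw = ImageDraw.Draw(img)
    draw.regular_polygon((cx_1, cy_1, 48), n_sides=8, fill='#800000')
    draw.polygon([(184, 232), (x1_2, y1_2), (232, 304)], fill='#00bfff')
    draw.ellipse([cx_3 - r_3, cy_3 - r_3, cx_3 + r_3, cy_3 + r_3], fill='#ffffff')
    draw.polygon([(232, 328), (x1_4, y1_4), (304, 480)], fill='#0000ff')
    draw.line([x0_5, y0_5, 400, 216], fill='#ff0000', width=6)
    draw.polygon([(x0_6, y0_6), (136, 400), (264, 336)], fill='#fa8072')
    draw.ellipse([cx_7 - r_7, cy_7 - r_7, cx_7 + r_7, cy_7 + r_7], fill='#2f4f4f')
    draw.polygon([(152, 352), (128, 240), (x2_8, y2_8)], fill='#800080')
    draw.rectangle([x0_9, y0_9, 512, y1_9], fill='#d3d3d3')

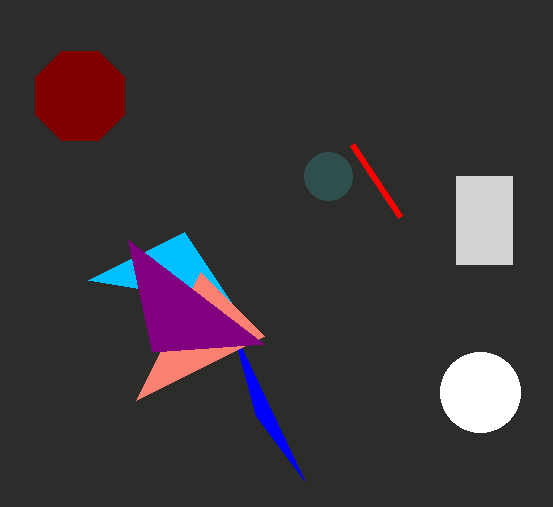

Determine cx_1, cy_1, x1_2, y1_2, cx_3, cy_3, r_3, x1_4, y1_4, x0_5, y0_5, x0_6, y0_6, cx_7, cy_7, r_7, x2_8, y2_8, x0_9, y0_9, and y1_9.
cx_1 = 80, cy_1 = 96, x1_2 = 88, y1_2 = 280, cx_3 = 480, cy_3 = 392, r_3 = 40, x1_4 = 256, y1_4 = 416, x0_5 = 352, y0_5 = 144, x0_6 = 200, y0_6 = 272, cx_7 = 328, cy_7 = 176, r_7 = 24, x2_8 = 264, y2_8 = 344, x0_9 = 456, y0_9 = 176, y1_9 = 264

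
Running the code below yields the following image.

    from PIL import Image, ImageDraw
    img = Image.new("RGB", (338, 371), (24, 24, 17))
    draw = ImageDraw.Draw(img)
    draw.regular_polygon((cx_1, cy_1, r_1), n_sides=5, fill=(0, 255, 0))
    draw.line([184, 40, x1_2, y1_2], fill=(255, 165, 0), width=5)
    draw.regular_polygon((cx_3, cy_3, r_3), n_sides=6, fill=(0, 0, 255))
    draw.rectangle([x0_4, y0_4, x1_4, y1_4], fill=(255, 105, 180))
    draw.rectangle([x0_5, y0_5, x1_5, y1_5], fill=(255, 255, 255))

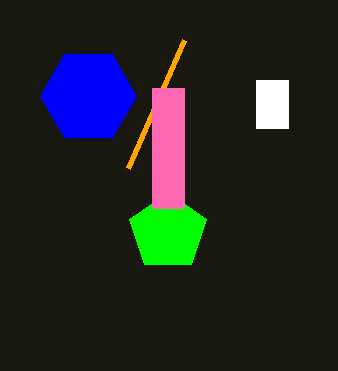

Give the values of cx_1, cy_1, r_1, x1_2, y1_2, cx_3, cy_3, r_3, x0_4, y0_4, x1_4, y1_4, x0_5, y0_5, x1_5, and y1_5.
cx_1 = 168; cy_1 = 232; r_1 = 40; x1_2 = 128; y1_2 = 168; cx_3 = 88; cy_3 = 96; r_3 = 48; x0_4 = 152; y0_4 = 88; x1_4 = 184; y1_4 = 208; x0_5 = 256; y0_5 = 80; x1_5 = 288; y1_5 = 128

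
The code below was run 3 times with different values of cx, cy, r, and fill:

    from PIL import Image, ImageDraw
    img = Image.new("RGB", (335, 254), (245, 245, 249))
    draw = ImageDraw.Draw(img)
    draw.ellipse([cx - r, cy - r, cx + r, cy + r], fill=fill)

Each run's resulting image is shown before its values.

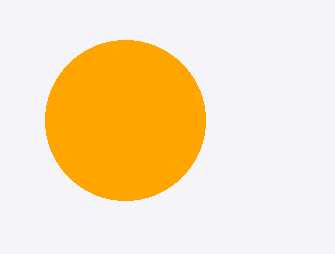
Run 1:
cx = 125
cy = 120
r = 80
fill = 'orange'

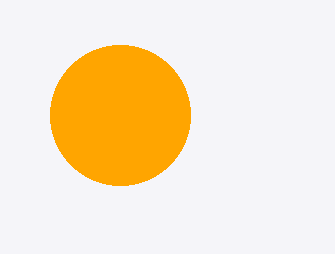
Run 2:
cx = 120, cy = 115, r = 70, fill = 'orange'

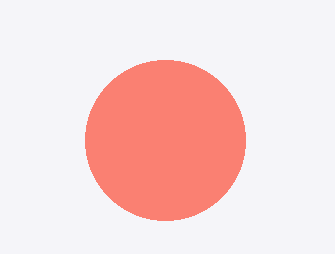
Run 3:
cx = 165, cy = 140, r = 80, fill = 'salmon'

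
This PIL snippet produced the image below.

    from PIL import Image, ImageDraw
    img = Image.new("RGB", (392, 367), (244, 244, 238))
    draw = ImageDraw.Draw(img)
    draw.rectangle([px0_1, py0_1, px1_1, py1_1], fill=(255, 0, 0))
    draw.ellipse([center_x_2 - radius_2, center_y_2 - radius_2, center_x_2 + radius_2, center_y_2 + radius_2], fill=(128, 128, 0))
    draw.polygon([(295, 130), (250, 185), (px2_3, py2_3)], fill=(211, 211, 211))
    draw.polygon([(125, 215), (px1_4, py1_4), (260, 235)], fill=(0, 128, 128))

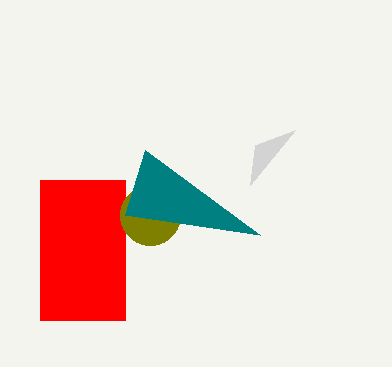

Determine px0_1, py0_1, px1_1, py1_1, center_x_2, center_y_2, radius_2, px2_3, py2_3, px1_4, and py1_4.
px0_1 = 40, py0_1 = 180, px1_1 = 125, py1_1 = 320, center_x_2 = 150, center_y_2 = 215, radius_2 = 30, px2_3 = 255, py2_3 = 145, px1_4 = 145, py1_4 = 150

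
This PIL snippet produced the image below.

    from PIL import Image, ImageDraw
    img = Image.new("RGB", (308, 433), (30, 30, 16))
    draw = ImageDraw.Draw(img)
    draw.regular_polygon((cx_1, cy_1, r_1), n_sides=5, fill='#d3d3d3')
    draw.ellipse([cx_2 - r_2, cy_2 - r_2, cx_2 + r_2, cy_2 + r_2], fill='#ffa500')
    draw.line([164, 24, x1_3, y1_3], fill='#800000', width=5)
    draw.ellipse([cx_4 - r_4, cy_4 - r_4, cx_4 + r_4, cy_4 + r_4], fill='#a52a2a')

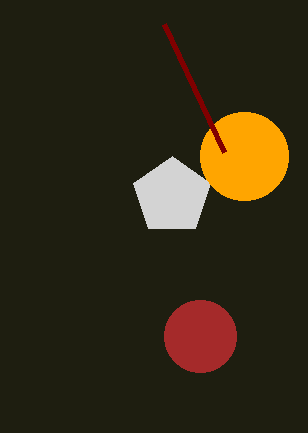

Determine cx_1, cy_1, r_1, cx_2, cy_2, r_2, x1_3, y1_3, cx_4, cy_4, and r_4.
cx_1 = 172
cy_1 = 196
r_1 = 40
cx_2 = 244
cy_2 = 156
r_2 = 44
x1_3 = 224
y1_3 = 152
cx_4 = 200
cy_4 = 336
r_4 = 36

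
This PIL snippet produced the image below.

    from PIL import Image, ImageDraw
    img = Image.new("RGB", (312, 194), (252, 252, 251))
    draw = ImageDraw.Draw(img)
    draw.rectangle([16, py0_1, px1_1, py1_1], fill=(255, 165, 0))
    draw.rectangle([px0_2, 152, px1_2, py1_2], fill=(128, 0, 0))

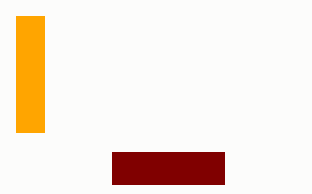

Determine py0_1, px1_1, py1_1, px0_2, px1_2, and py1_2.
py0_1 = 16; px1_1 = 44; py1_1 = 132; px0_2 = 112; px1_2 = 224; py1_2 = 184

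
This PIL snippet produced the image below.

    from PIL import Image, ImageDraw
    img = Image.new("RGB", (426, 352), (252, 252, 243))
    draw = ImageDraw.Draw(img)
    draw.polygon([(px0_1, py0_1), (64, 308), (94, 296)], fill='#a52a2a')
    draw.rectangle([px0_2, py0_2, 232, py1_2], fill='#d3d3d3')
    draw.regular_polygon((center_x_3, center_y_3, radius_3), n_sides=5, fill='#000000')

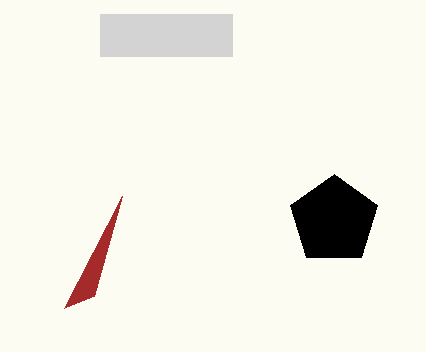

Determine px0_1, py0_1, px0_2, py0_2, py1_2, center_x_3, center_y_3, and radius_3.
px0_1 = 122; py0_1 = 196; px0_2 = 100; py0_2 = 14; py1_2 = 56; center_x_3 = 334; center_y_3 = 220; radius_3 = 46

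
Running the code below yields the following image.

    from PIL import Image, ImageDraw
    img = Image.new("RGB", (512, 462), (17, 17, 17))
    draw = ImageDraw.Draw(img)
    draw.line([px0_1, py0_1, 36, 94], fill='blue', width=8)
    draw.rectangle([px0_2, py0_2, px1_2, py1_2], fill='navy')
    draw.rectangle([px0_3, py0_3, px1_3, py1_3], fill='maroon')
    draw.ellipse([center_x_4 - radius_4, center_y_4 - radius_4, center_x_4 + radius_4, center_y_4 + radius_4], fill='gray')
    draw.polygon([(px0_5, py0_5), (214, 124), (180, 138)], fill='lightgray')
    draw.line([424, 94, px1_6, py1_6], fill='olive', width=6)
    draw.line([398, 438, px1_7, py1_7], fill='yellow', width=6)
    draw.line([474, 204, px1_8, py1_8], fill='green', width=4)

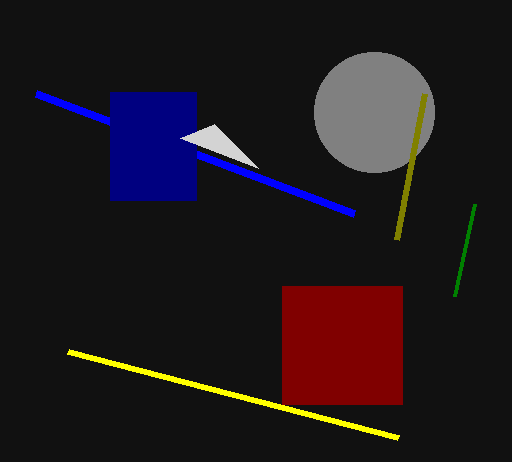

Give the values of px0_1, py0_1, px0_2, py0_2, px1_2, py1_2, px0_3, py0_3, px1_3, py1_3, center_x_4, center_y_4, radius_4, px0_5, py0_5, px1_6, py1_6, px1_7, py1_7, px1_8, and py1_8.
px0_1 = 354, py0_1 = 214, px0_2 = 110, py0_2 = 92, px1_2 = 196, py1_2 = 200, px0_3 = 282, py0_3 = 286, px1_3 = 402, py1_3 = 404, center_x_4 = 374, center_y_4 = 112, radius_4 = 60, px0_5 = 258, py0_5 = 168, px1_6 = 396, py1_6 = 240, px1_7 = 68, py1_7 = 352, px1_8 = 454, py1_8 = 296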